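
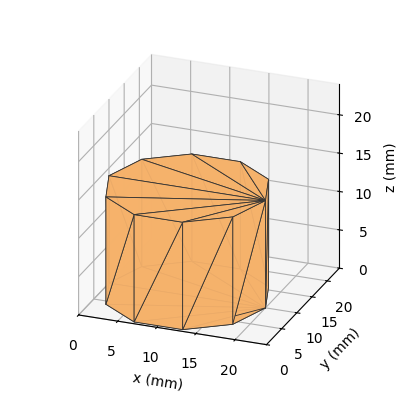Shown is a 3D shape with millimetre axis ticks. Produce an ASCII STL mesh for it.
Reading the render: the shape is a regular 10-sided prism (a cylinder approximated with 10 flat sides), circumscribed radius ≈ 10 mm, height ≈ 14 mm (dimensions read to the nearest mm from the axis ticks). For the STL, each face is triangulated and given an outward normal.

solid part
  facet normal 0.0000 0.0000 -1.0000
    outer loop
      vertex 13.1 19.5 0.0
      vertex 18.1 15.9 0.0
      vertex 20.0 10.0 0.0
    endloop
  endfacet
  facet normal 0.0000 0.0000 -1.0000
    outer loop
      vertex 6.9 19.5 0.0
      vertex 13.1 19.5 0.0
      vertex 20.0 10.0 0.0
    endloop
  endfacet
  facet normal 0.0000 0.0000 -1.0000
    outer loop
      vertex 1.9 15.9 0.0
      vertex 6.9 19.5 0.0
      vertex 20.0 10.0 0.0
    endloop
  endfacet
  facet normal 0.0000 0.0000 -1.0000
    outer loop
      vertex 0.0 10.0 0.0
      vertex 1.9 15.9 0.0
      vertex 20.0 10.0 0.0
    endloop
  endfacet
  facet normal 0.0000 0.0000 -1.0000
    outer loop
      vertex 1.9 4.1 0.0
      vertex 0.0 10.0 0.0
      vertex 20.0 10.0 0.0
    endloop
  endfacet
  facet normal 0.0000 0.0000 -1.0000
    outer loop
      vertex 6.9 0.5 0.0
      vertex 1.9 4.1 0.0
      vertex 20.0 10.0 0.0
    endloop
  endfacet
  facet normal 0.0000 0.0000 -1.0000
    outer loop
      vertex 13.1 0.5 0.0
      vertex 6.9 0.5 0.0
      vertex 20.0 10.0 0.0
    endloop
  endfacet
  facet normal 0.0000 0.0000 -1.0000
    outer loop
      vertex 18.1 4.1 0.0
      vertex 13.1 0.5 0.0
      vertex 20.0 10.0 0.0
    endloop
  endfacet
  facet normal 0.0000 0.0000 1.0000
    outer loop
      vertex 20.0 10.0 14.0
      vertex 18.1 15.9 14.0
      vertex 13.1 19.5 14.0
    endloop
  endfacet
  facet normal 0.0000 0.0000 1.0000
    outer loop
      vertex 20.0 10.0 14.0
      vertex 13.1 19.5 14.0
      vertex 6.9 19.5 14.0
    endloop
  endfacet
  facet normal 0.0000 0.0000 1.0000
    outer loop
      vertex 20.0 10.0 14.0
      vertex 6.9 19.5 14.0
      vertex 1.9 15.9 14.0
    endloop
  endfacet
  facet normal 0.0000 0.0000 1.0000
    outer loop
      vertex 20.0 10.0 14.0
      vertex 1.9 15.9 14.0
      vertex 0.0 10.0 14.0
    endloop
  endfacet
  facet normal 0.0000 0.0000 1.0000
    outer loop
      vertex 20.0 10.0 14.0
      vertex 0.0 10.0 14.0
      vertex 1.9 4.1 14.0
    endloop
  endfacet
  facet normal 0.0000 0.0000 1.0000
    outer loop
      vertex 20.0 10.0 14.0
      vertex 1.9 4.1 14.0
      vertex 6.9 0.5 14.0
    endloop
  endfacet
  facet normal 0.0000 0.0000 1.0000
    outer loop
      vertex 20.0 10.0 14.0
      vertex 6.9 0.5 14.0
      vertex 13.1 0.5 14.0
    endloop
  endfacet
  facet normal 0.0000 0.0000 1.0000
    outer loop
      vertex 20.0 10.0 14.0
      vertex 13.1 0.5 14.0
      vertex 18.1 4.1 14.0
    endloop
  endfacet
  facet normal 0.9519 0.3065 0.0000
    outer loop
      vertex 20.0 10.0 0.0
      vertex 18.1 15.9 0.0
      vertex 18.1 15.9 14.0
    endloop
  endfacet
  facet normal 0.9519 0.3065 0.0000
    outer loop
      vertex 20.0 10.0 0.0
      vertex 18.1 15.9 14.0
      vertex 20.0 10.0 14.0
    endloop
  endfacet
  facet normal 0.5843 0.8115 0.0000
    outer loop
      vertex 18.1 15.9 0.0
      vertex 13.1 19.5 0.0
      vertex 13.1 19.5 14.0
    endloop
  endfacet
  facet normal 0.5843 0.8115 0.0000
    outer loop
      vertex 18.1 15.9 0.0
      vertex 13.1 19.5 14.0
      vertex 18.1 15.9 14.0
    endloop
  endfacet
  facet normal 0.0000 1.0000 0.0000
    outer loop
      vertex 13.1 19.5 0.0
      vertex 6.9 19.5 0.0
      vertex 6.9 19.5 14.0
    endloop
  endfacet
  facet normal 0.0000 1.0000 0.0000
    outer loop
      vertex 13.1 19.5 0.0
      vertex 6.9 19.5 14.0
      vertex 13.1 19.5 14.0
    endloop
  endfacet
  facet normal -0.5843 0.8115 0.0000
    outer loop
      vertex 6.9 19.5 0.0
      vertex 1.9 15.9 0.0
      vertex 1.9 15.9 14.0
    endloop
  endfacet
  facet normal -0.5843 0.8115 0.0000
    outer loop
      vertex 6.9 19.5 0.0
      vertex 1.9 15.9 14.0
      vertex 6.9 19.5 14.0
    endloop
  endfacet
  facet normal -0.9519 0.3065 0.0000
    outer loop
      vertex 1.9 15.9 0.0
      vertex 0.0 10.0 0.0
      vertex 0.0 10.0 14.0
    endloop
  endfacet
  facet normal -0.9519 0.3065 0.0000
    outer loop
      vertex 1.9 15.9 0.0
      vertex 0.0 10.0 14.0
      vertex 1.9 15.9 14.0
    endloop
  endfacet
  facet normal -0.9519 -0.3065 0.0000
    outer loop
      vertex 0.0 10.0 0.0
      vertex 1.9 4.1 0.0
      vertex 1.9 4.1 14.0
    endloop
  endfacet
  facet normal -0.9519 -0.3065 0.0000
    outer loop
      vertex 0.0 10.0 0.0
      vertex 1.9 4.1 14.0
      vertex 0.0 10.0 14.0
    endloop
  endfacet
  facet normal -0.5843 -0.8115 0.0000
    outer loop
      vertex 1.9 4.1 0.0
      vertex 6.9 0.5 0.0
      vertex 6.9 0.5 14.0
    endloop
  endfacet
  facet normal -0.5843 -0.8115 0.0000
    outer loop
      vertex 1.9 4.1 0.0
      vertex 6.9 0.5 14.0
      vertex 1.9 4.1 14.0
    endloop
  endfacet
  facet normal 0.0000 -1.0000 0.0000
    outer loop
      vertex 6.9 0.5 0.0
      vertex 13.1 0.5 0.0
      vertex 13.1 0.5 14.0
    endloop
  endfacet
  facet normal 0.0000 -1.0000 0.0000
    outer loop
      vertex 6.9 0.5 0.0
      vertex 13.1 0.5 14.0
      vertex 6.9 0.5 14.0
    endloop
  endfacet
  facet normal 0.5843 -0.8115 0.0000
    outer loop
      vertex 13.1 0.5 0.0
      vertex 18.1 4.1 0.0
      vertex 18.1 4.1 14.0
    endloop
  endfacet
  facet normal 0.5843 -0.8115 0.0000
    outer loop
      vertex 13.1 0.5 0.0
      vertex 18.1 4.1 14.0
      vertex 13.1 0.5 14.0
    endloop
  endfacet
  facet normal 0.9519 -0.3065 0.0000
    outer loop
      vertex 18.1 4.1 0.0
      vertex 20.0 10.0 0.0
      vertex 20.0 10.0 14.0
    endloop
  endfacet
  facet normal 0.9519 -0.3065 0.0000
    outer loop
      vertex 18.1 4.1 0.0
      vertex 20.0 10.0 14.0
      vertex 18.1 4.1 14.0
    endloop
  endfacet
endsolid part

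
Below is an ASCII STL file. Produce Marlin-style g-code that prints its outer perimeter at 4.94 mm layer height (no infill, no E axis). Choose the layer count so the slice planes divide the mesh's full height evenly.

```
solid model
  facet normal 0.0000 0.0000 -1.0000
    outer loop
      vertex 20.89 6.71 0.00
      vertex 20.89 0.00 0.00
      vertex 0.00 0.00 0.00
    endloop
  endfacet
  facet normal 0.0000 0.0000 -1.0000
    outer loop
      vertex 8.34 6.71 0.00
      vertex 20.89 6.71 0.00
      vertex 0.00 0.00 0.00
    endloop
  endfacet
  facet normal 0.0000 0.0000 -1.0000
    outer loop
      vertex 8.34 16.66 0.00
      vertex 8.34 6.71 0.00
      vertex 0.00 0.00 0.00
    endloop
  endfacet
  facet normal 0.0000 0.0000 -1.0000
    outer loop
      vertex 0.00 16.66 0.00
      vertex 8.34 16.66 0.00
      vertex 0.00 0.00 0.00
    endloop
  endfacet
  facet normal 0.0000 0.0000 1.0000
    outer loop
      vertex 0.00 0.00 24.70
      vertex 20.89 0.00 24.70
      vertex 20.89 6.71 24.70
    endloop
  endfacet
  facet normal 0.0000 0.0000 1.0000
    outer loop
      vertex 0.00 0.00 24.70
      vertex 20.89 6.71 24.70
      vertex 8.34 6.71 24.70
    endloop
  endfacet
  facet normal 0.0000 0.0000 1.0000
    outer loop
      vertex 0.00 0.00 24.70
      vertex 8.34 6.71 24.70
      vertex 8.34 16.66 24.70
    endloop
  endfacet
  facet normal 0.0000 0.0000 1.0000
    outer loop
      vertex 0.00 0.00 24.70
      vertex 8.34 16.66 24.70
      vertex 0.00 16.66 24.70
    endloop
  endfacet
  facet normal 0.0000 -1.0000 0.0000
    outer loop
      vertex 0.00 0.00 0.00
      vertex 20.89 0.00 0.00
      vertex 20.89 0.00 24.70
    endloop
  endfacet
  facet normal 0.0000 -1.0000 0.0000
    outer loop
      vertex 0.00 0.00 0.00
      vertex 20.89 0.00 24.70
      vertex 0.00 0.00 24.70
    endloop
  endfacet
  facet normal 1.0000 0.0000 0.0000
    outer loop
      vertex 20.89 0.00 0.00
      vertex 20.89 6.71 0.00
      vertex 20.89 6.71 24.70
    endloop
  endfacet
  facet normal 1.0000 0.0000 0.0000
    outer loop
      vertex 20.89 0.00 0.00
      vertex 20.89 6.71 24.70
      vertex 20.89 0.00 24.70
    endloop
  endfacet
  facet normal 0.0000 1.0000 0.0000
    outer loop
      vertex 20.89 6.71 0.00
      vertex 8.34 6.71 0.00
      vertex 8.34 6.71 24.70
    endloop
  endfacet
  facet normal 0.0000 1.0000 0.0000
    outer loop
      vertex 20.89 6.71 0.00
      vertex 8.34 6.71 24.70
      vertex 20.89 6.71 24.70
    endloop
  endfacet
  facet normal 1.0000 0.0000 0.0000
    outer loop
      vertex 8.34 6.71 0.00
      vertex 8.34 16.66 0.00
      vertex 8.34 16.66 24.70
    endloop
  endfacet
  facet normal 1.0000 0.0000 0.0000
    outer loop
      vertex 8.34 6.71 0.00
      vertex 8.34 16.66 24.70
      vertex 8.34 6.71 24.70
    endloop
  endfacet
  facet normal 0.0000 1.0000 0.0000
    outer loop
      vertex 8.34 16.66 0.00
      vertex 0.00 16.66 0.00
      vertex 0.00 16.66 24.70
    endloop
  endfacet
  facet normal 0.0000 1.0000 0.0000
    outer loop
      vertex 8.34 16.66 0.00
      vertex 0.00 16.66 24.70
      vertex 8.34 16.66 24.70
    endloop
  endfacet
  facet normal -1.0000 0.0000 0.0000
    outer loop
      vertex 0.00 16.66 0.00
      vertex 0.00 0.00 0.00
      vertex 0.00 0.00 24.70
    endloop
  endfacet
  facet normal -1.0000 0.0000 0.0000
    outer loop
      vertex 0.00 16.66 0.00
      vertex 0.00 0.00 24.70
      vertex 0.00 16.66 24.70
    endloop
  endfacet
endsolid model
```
; perimeter-only toolpath
G21 ; units = mm
G90 ; absolute positioning
G28 ; home
; layer 1
G0 Z4.94
G0 X0.00 Y0.00
G1 X20.89 Y0.00
G1 X20.89 Y6.71
G1 X8.34 Y6.71
G1 X8.34 Y16.66
G1 X0.00 Y16.66
G1 X0.00 Y0.00
; layer 2
G0 Z9.88
G0 X0.00 Y0.00
G1 X20.89 Y0.00
G1 X20.89 Y6.71
G1 X8.34 Y6.71
G1 X8.34 Y16.66
G1 X0.00 Y16.66
G1 X0.00 Y0.00
; layer 3
G0 Z14.82
G0 X0.00 Y0.00
G1 X20.89 Y0.00
G1 X20.89 Y6.71
G1 X8.34 Y6.71
G1 X8.34 Y16.66
G1 X0.00 Y16.66
G1 X0.00 Y0.00
; layer 4
G0 Z19.76
G0 X0.00 Y0.00
G1 X20.89 Y0.00
G1 X20.89 Y6.71
G1 X8.34 Y6.71
G1 X8.34 Y16.66
G1 X0.00 Y16.66
G1 X0.00 Y0.00
; layer 5
G0 Z24.70
G0 X0.00 Y0.00
G1 X20.89 Y0.00
G1 X20.89 Y6.71
G1 X8.34 Y6.71
G1 X8.34 Y16.66
G1 X0.00 Y16.66
G1 X0.00 Y0.00
M2 ; end

The solid is an L-shaped prism: outer 20.9 × 16.7 mm, arm thicknesses ≈ 6.71 mm (horizontal) and 8.34 mm (vertical), extruded 24.7 mm in z. Slicing at Δz = 4.94 mm — 5 equal slices spanning the solid's height, so layer i sits at z = i·h/5 — gives 5 non-empty perimeters. Each is a 6-segment closed polygon; G0 lifts to the layer z and rapids to the start vertex, then G1 traces the edges.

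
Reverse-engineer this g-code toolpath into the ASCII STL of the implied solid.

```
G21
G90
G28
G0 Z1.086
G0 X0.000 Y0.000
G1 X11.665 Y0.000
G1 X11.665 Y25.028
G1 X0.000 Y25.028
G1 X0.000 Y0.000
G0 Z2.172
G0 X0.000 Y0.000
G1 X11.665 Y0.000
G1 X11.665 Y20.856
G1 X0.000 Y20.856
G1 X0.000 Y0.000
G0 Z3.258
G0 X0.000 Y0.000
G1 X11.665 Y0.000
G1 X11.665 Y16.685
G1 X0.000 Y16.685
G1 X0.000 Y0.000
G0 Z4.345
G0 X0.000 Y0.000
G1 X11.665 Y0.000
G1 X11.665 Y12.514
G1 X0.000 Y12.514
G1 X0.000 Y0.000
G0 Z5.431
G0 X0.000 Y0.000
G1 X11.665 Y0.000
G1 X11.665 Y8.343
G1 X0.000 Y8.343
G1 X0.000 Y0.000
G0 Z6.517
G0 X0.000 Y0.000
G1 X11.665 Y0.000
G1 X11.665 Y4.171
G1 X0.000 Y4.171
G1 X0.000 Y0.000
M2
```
solid part
  facet normal 0.0000 0.0000 -1.0000
    outer loop
      vertex 11.665 29.199 0.000
      vertex 11.665 0.000 0.000
      vertex 0.000 0.000 0.000
    endloop
  endfacet
  facet normal 0.0000 0.0000 -1.0000
    outer loop
      vertex 0.000 29.199 0.000
      vertex 11.665 29.199 0.000
      vertex 0.000 0.000 0.000
    endloop
  endfacet
  facet normal 0.0000 -1.0000 0.0000
    outer loop
      vertex 0.000 0.000 0.000
      vertex 11.665 0.000 0.000
      vertex 11.665 0.000 7.603
    endloop
  endfacet
  facet normal 0.0000 -1.0000 0.0000
    outer loop
      vertex 0.000 0.000 0.000
      vertex 11.665 0.000 7.603
      vertex 0.000 0.000 7.603
    endloop
  endfacet
  facet normal 0.0000 0.2520 0.9677
    outer loop
      vertex 0.000 0.000 7.603
      vertex 11.665 0.000 7.603
      vertex 11.665 29.199 0.000
    endloop
  endfacet
  facet normal 0.0000 0.2520 0.9677
    outer loop
      vertex 0.000 0.000 7.603
      vertex 11.665 29.199 0.000
      vertex 0.000 29.199 0.000
    endloop
  endfacet
  facet normal -1.0000 0.0000 0.0000
    outer loop
      vertex 0.000 0.000 7.603
      vertex 0.000 29.199 0.000
      vertex 0.000 0.000 0.000
    endloop
  endfacet
  facet normal 1.0000 0.0000 0.0000
    outer loop
      vertex 11.665 0.000 0.000
      vertex 11.665 29.199 0.000
      vertex 11.665 0.000 7.603
    endloop
  endfacet
endsolid part

The G0 Z moves step by Δz≈1.086 mm. The G1 loops shrink linearly with z, so the solid tapers from its base footprint up to z≈7.6. Closing with a flat bottom cap and the tapered top and triangulating gives 8 facets — a wedge (ramp): 11.7 × 29.2 mm base, rising to 7.6 mm along the y=0 edge and sloping linearly to z=0 at y=29.2.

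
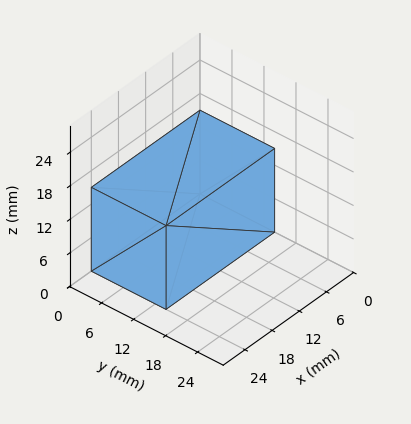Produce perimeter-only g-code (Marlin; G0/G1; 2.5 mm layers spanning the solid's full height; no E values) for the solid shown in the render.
Reading the render: the shape is a rectangular box, roughly 24 × 14 mm footprint and 15 mm tall (dimensions read to the nearest mm from the axis ticks). For the g-code, the solid's height is divided into equal slices at the stated Δz and each level perimeter traced with G1 moves after a G0 lift.

; perimeter-only toolpath
G21 ; units = mm
G90 ; absolute positioning
G28 ; home
; layer 1
G0 Z2.5
G0 X0.0 Y0.0
G1 X24.0 Y0.0
G1 X24.0 Y14.0
G1 X0.0 Y14.0
G1 X0.0 Y0.0
; layer 2
G0 Z5.0
G0 X0.0 Y0.0
G1 X24.0 Y0.0
G1 X24.0 Y14.0
G1 X0.0 Y14.0
G1 X0.0 Y0.0
; layer 3
G0 Z7.5
G0 X0.0 Y0.0
G1 X24.0 Y0.0
G1 X24.0 Y14.0
G1 X0.0 Y14.0
G1 X0.0 Y0.0
; layer 4
G0 Z10.0
G0 X0.0 Y0.0
G1 X24.0 Y0.0
G1 X24.0 Y14.0
G1 X0.0 Y14.0
G1 X0.0 Y0.0
; layer 5
G0 Z12.5
G0 X0.0 Y0.0
G1 X24.0 Y0.0
G1 X24.0 Y14.0
G1 X0.0 Y14.0
G1 X0.0 Y0.0
; layer 6
G0 Z15.0
G0 X0.0 Y0.0
G1 X24.0 Y0.0
G1 X24.0 Y14.0
G1 X0.0 Y14.0
G1 X0.0 Y0.0
M2 ; end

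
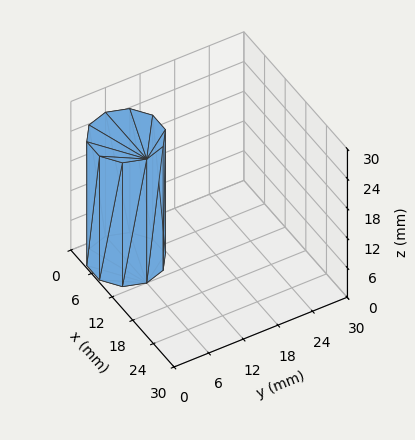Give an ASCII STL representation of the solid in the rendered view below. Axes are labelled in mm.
Reading the render: the shape is a regular 10-sided prism (a cylinder approximated with 10 flat sides), circumscribed radius ≈ 6 mm, height ≈ 25 mm (dimensions read to the nearest mm from the axis ticks). For the STL, each face is triangulated and given an outward normal.

solid part
  facet normal 0.0000 0.0000 -1.0000
    outer loop
      vertex 7.85 11.71 0.00
      vertex 10.85 9.53 0.00
      vertex 12.00 6.00 0.00
    endloop
  endfacet
  facet normal 0.0000 0.0000 -1.0000
    outer loop
      vertex 4.15 11.71 0.00
      vertex 7.85 11.71 0.00
      vertex 12.00 6.00 0.00
    endloop
  endfacet
  facet normal 0.0000 0.0000 -1.0000
    outer loop
      vertex 1.15 9.53 0.00
      vertex 4.15 11.71 0.00
      vertex 12.00 6.00 0.00
    endloop
  endfacet
  facet normal 0.0000 0.0000 -1.0000
    outer loop
      vertex 0.00 6.00 0.00
      vertex 1.15 9.53 0.00
      vertex 12.00 6.00 0.00
    endloop
  endfacet
  facet normal 0.0000 0.0000 -1.0000
    outer loop
      vertex 1.15 2.47 0.00
      vertex 0.00 6.00 0.00
      vertex 12.00 6.00 0.00
    endloop
  endfacet
  facet normal 0.0000 0.0000 -1.0000
    outer loop
      vertex 4.15 0.29 0.00
      vertex 1.15 2.47 0.00
      vertex 12.00 6.00 0.00
    endloop
  endfacet
  facet normal 0.0000 0.0000 -1.0000
    outer loop
      vertex 7.85 0.29 0.00
      vertex 4.15 0.29 0.00
      vertex 12.00 6.00 0.00
    endloop
  endfacet
  facet normal 0.0000 0.0000 -1.0000
    outer loop
      vertex 10.85 2.47 0.00
      vertex 7.85 0.29 0.00
      vertex 12.00 6.00 0.00
    endloop
  endfacet
  facet normal 0.0000 0.0000 1.0000
    outer loop
      vertex 12.00 6.00 25.00
      vertex 10.85 9.53 25.00
      vertex 7.85 11.71 25.00
    endloop
  endfacet
  facet normal 0.0000 0.0000 1.0000
    outer loop
      vertex 12.00 6.00 25.00
      vertex 7.85 11.71 25.00
      vertex 4.15 11.71 25.00
    endloop
  endfacet
  facet normal 0.0000 0.0000 1.0000
    outer loop
      vertex 12.00 6.00 25.00
      vertex 4.15 11.71 25.00
      vertex 1.15 9.53 25.00
    endloop
  endfacet
  facet normal 0.0000 0.0000 1.0000
    outer loop
      vertex 12.00 6.00 25.00
      vertex 1.15 9.53 25.00
      vertex 0.00 6.00 25.00
    endloop
  endfacet
  facet normal 0.0000 0.0000 1.0000
    outer loop
      vertex 12.00 6.00 25.00
      vertex 0.00 6.00 25.00
      vertex 1.15 2.47 25.00
    endloop
  endfacet
  facet normal 0.0000 0.0000 1.0000
    outer loop
      vertex 12.00 6.00 25.00
      vertex 1.15 2.47 25.00
      vertex 4.15 0.29 25.00
    endloop
  endfacet
  facet normal 0.0000 0.0000 1.0000
    outer loop
      vertex 12.00 6.00 25.00
      vertex 4.15 0.29 25.00
      vertex 7.85 0.29 25.00
    endloop
  endfacet
  facet normal 0.0000 0.0000 1.0000
    outer loop
      vertex 12.00 6.00 25.00
      vertex 7.85 0.29 25.00
      vertex 10.85 2.47 25.00
    endloop
  endfacet
  facet normal 0.9508 0.3098 0.0000
    outer loop
      vertex 12.00 6.00 0.00
      vertex 10.85 9.53 0.00
      vertex 10.85 9.53 25.00
    endloop
  endfacet
  facet normal 0.9508 0.3098 0.0000
    outer loop
      vertex 12.00 6.00 0.00
      vertex 10.85 9.53 25.00
      vertex 12.00 6.00 25.00
    endloop
  endfacet
  facet normal 0.5879 0.8090 0.0000
    outer loop
      vertex 10.85 9.53 0.00
      vertex 7.85 11.71 0.00
      vertex 7.85 11.71 25.00
    endloop
  endfacet
  facet normal 0.5879 0.8090 0.0000
    outer loop
      vertex 10.85 9.53 0.00
      vertex 7.85 11.71 25.00
      vertex 10.85 9.53 25.00
    endloop
  endfacet
  facet normal 0.0000 1.0000 0.0000
    outer loop
      vertex 7.85 11.71 0.00
      vertex 4.15 11.71 0.00
      vertex 4.15 11.71 25.00
    endloop
  endfacet
  facet normal 0.0000 1.0000 0.0000
    outer loop
      vertex 7.85 11.71 0.00
      vertex 4.15 11.71 25.00
      vertex 7.85 11.71 25.00
    endloop
  endfacet
  facet normal -0.5879 0.8090 0.0000
    outer loop
      vertex 4.15 11.71 0.00
      vertex 1.15 9.53 0.00
      vertex 1.15 9.53 25.00
    endloop
  endfacet
  facet normal -0.5879 0.8090 0.0000
    outer loop
      vertex 4.15 11.71 0.00
      vertex 1.15 9.53 25.00
      vertex 4.15 11.71 25.00
    endloop
  endfacet
  facet normal -0.9508 0.3098 0.0000
    outer loop
      vertex 1.15 9.53 0.00
      vertex 0.00 6.00 0.00
      vertex 0.00 6.00 25.00
    endloop
  endfacet
  facet normal -0.9508 0.3098 0.0000
    outer loop
      vertex 1.15 9.53 0.00
      vertex 0.00 6.00 25.00
      vertex 1.15 9.53 25.00
    endloop
  endfacet
  facet normal -0.9508 -0.3098 0.0000
    outer loop
      vertex 0.00 6.00 0.00
      vertex 1.15 2.47 0.00
      vertex 1.15 2.47 25.00
    endloop
  endfacet
  facet normal -0.9508 -0.3098 0.0000
    outer loop
      vertex 0.00 6.00 0.00
      vertex 1.15 2.47 25.00
      vertex 0.00 6.00 25.00
    endloop
  endfacet
  facet normal -0.5879 -0.8090 0.0000
    outer loop
      vertex 1.15 2.47 0.00
      vertex 4.15 0.29 0.00
      vertex 4.15 0.29 25.00
    endloop
  endfacet
  facet normal -0.5879 -0.8090 0.0000
    outer loop
      vertex 1.15 2.47 0.00
      vertex 4.15 0.29 25.00
      vertex 1.15 2.47 25.00
    endloop
  endfacet
  facet normal 0.0000 -1.0000 0.0000
    outer loop
      vertex 4.15 0.29 0.00
      vertex 7.85 0.29 0.00
      vertex 7.85 0.29 25.00
    endloop
  endfacet
  facet normal 0.0000 -1.0000 0.0000
    outer loop
      vertex 4.15 0.29 0.00
      vertex 7.85 0.29 25.00
      vertex 4.15 0.29 25.00
    endloop
  endfacet
  facet normal 0.5879 -0.8090 0.0000
    outer loop
      vertex 7.85 0.29 0.00
      vertex 10.85 2.47 0.00
      vertex 10.85 2.47 25.00
    endloop
  endfacet
  facet normal 0.5879 -0.8090 0.0000
    outer loop
      vertex 7.85 0.29 0.00
      vertex 10.85 2.47 25.00
      vertex 7.85 0.29 25.00
    endloop
  endfacet
  facet normal 0.9508 -0.3098 0.0000
    outer loop
      vertex 10.85 2.47 0.00
      vertex 12.00 6.00 0.00
      vertex 12.00 6.00 25.00
    endloop
  endfacet
  facet normal 0.9508 -0.3098 0.0000
    outer loop
      vertex 10.85 2.47 0.00
      vertex 12.00 6.00 25.00
      vertex 10.85 2.47 25.00
    endloop
  endfacet
endsolid part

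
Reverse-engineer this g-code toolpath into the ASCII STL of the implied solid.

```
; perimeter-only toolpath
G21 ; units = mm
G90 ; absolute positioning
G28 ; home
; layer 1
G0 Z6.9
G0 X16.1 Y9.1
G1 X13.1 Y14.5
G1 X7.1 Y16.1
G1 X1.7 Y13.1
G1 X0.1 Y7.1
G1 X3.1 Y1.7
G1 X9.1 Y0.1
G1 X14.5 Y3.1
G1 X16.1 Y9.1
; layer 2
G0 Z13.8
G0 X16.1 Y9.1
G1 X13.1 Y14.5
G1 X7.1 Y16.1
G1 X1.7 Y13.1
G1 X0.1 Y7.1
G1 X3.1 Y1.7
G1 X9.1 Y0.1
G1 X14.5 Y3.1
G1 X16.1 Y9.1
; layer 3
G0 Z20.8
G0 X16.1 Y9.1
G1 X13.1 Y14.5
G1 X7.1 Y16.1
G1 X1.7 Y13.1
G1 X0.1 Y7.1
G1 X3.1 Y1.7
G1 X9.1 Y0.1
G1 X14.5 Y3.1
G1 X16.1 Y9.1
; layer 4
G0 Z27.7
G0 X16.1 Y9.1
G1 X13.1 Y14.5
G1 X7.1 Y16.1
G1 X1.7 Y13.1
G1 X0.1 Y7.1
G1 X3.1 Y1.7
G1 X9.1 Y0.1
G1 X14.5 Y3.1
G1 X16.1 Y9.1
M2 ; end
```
solid part
  facet normal 0.0000 0.0000 -1.0000
    outer loop
      vertex 7.1 16.1 0.0
      vertex 13.1 14.5 0.0
      vertex 16.1 9.1 0.0
    endloop
  endfacet
  facet normal 0.0000 0.0000 -1.0000
    outer loop
      vertex 1.7 13.1 0.0
      vertex 7.1 16.1 0.0
      vertex 16.1 9.1 0.0
    endloop
  endfacet
  facet normal 0.0000 0.0000 -1.0000
    outer loop
      vertex 0.1 7.1 0.0
      vertex 1.7 13.1 0.0
      vertex 16.1 9.1 0.0
    endloop
  endfacet
  facet normal 0.0000 0.0000 -1.0000
    outer loop
      vertex 3.1 1.7 0.0
      vertex 0.1 7.1 0.0
      vertex 16.1 9.1 0.0
    endloop
  endfacet
  facet normal 0.0000 0.0000 -1.0000
    outer loop
      vertex 9.1 0.1 0.0
      vertex 3.1 1.7 0.0
      vertex 16.1 9.1 0.0
    endloop
  endfacet
  facet normal 0.0000 0.0000 -1.0000
    outer loop
      vertex 14.5 3.1 0.0
      vertex 9.1 0.1 0.0
      vertex 16.1 9.1 0.0
    endloop
  endfacet
  facet normal 0.0000 0.0000 1.0000
    outer loop
      vertex 16.1 9.1 27.7
      vertex 13.1 14.5 27.7
      vertex 7.1 16.1 27.7
    endloop
  endfacet
  facet normal 0.0000 0.0000 1.0000
    outer loop
      vertex 16.1 9.1 27.7
      vertex 7.1 16.1 27.7
      vertex 1.7 13.1 27.7
    endloop
  endfacet
  facet normal 0.0000 0.0000 1.0000
    outer loop
      vertex 16.1 9.1 27.7
      vertex 1.7 13.1 27.7
      vertex 0.1 7.1 27.7
    endloop
  endfacet
  facet normal 0.0000 0.0000 1.0000
    outer loop
      vertex 16.1 9.1 27.7
      vertex 0.1 7.1 27.7
      vertex 3.1 1.7 27.7
    endloop
  endfacet
  facet normal 0.0000 0.0000 1.0000
    outer loop
      vertex 16.1 9.1 27.7
      vertex 3.1 1.7 27.7
      vertex 9.1 0.1 27.7
    endloop
  endfacet
  facet normal 0.0000 0.0000 1.0000
    outer loop
      vertex 16.1 9.1 27.7
      vertex 9.1 0.1 27.7
      vertex 14.5 3.1 27.7
    endloop
  endfacet
  facet normal 0.8742 0.4856 0.0000
    outer loop
      vertex 16.1 9.1 0.0
      vertex 13.1 14.5 0.0
      vertex 13.1 14.5 27.7
    endloop
  endfacet
  facet normal 0.8742 0.4856 0.0000
    outer loop
      vertex 16.1 9.1 0.0
      vertex 13.1 14.5 27.7
      vertex 16.1 9.1 27.7
    endloop
  endfacet
  facet normal 0.2577 0.9662 0.0000
    outer loop
      vertex 13.1 14.5 0.0
      vertex 7.1 16.1 0.0
      vertex 7.1 16.1 27.7
    endloop
  endfacet
  facet normal 0.2577 0.9662 0.0000
    outer loop
      vertex 13.1 14.5 0.0
      vertex 7.1 16.1 27.7
      vertex 13.1 14.5 27.7
    endloop
  endfacet
  facet normal -0.4856 0.8742 0.0000
    outer loop
      vertex 7.1 16.1 0.0
      vertex 1.7 13.1 0.0
      vertex 1.7 13.1 27.7
    endloop
  endfacet
  facet normal -0.4856 0.8742 0.0000
    outer loop
      vertex 7.1 16.1 0.0
      vertex 1.7 13.1 27.7
      vertex 7.1 16.1 27.7
    endloop
  endfacet
  facet normal -0.9662 0.2577 0.0000
    outer loop
      vertex 1.7 13.1 0.0
      vertex 0.1 7.1 0.0
      vertex 0.1 7.1 27.7
    endloop
  endfacet
  facet normal -0.9662 0.2577 0.0000
    outer loop
      vertex 1.7 13.1 0.0
      vertex 0.1 7.1 27.7
      vertex 1.7 13.1 27.7
    endloop
  endfacet
  facet normal -0.8742 -0.4856 0.0000
    outer loop
      vertex 0.1 7.1 0.0
      vertex 3.1 1.7 0.0
      vertex 3.1 1.7 27.7
    endloop
  endfacet
  facet normal -0.8742 -0.4856 0.0000
    outer loop
      vertex 0.1 7.1 0.0
      vertex 3.1 1.7 27.7
      vertex 0.1 7.1 27.7
    endloop
  endfacet
  facet normal -0.2577 -0.9662 0.0000
    outer loop
      vertex 3.1 1.7 0.0
      vertex 9.1 0.1 0.0
      vertex 9.1 0.1 27.7
    endloop
  endfacet
  facet normal -0.2577 -0.9662 0.0000
    outer loop
      vertex 3.1 1.7 0.0
      vertex 9.1 0.1 27.7
      vertex 3.1 1.7 27.7
    endloop
  endfacet
  facet normal 0.4856 -0.8742 0.0000
    outer loop
      vertex 9.1 0.1 0.0
      vertex 14.5 3.1 0.0
      vertex 14.5 3.1 27.7
    endloop
  endfacet
  facet normal 0.4856 -0.8742 0.0000
    outer loop
      vertex 9.1 0.1 0.0
      vertex 14.5 3.1 27.7
      vertex 9.1 0.1 27.7
    endloop
  endfacet
  facet normal 0.9662 -0.2577 0.0000
    outer loop
      vertex 14.5 3.1 0.0
      vertex 16.1 9.1 0.0
      vertex 16.1 9.1 27.7
    endloop
  endfacet
  facet normal 0.9662 -0.2577 0.0000
    outer loop
      vertex 14.5 3.1 0.0
      vertex 16.1 9.1 27.7
      vertex 14.5 3.1 27.7
    endloop
  endfacet
endsolid part

The G0 Z moves step by Δz≈6.9 mm. Every layer's G1 loop is the same polygon, so the solid is a straight extrusion of it from z=0 to z≈27.7. Closing with flat bottom and top caps and triangulating gives 28 facets — a regular 8-sided prism (a cylinder approximated with 8 flat sides), circumscribed radius ≈ 8.1 mm, height ≈ 27.7 mm.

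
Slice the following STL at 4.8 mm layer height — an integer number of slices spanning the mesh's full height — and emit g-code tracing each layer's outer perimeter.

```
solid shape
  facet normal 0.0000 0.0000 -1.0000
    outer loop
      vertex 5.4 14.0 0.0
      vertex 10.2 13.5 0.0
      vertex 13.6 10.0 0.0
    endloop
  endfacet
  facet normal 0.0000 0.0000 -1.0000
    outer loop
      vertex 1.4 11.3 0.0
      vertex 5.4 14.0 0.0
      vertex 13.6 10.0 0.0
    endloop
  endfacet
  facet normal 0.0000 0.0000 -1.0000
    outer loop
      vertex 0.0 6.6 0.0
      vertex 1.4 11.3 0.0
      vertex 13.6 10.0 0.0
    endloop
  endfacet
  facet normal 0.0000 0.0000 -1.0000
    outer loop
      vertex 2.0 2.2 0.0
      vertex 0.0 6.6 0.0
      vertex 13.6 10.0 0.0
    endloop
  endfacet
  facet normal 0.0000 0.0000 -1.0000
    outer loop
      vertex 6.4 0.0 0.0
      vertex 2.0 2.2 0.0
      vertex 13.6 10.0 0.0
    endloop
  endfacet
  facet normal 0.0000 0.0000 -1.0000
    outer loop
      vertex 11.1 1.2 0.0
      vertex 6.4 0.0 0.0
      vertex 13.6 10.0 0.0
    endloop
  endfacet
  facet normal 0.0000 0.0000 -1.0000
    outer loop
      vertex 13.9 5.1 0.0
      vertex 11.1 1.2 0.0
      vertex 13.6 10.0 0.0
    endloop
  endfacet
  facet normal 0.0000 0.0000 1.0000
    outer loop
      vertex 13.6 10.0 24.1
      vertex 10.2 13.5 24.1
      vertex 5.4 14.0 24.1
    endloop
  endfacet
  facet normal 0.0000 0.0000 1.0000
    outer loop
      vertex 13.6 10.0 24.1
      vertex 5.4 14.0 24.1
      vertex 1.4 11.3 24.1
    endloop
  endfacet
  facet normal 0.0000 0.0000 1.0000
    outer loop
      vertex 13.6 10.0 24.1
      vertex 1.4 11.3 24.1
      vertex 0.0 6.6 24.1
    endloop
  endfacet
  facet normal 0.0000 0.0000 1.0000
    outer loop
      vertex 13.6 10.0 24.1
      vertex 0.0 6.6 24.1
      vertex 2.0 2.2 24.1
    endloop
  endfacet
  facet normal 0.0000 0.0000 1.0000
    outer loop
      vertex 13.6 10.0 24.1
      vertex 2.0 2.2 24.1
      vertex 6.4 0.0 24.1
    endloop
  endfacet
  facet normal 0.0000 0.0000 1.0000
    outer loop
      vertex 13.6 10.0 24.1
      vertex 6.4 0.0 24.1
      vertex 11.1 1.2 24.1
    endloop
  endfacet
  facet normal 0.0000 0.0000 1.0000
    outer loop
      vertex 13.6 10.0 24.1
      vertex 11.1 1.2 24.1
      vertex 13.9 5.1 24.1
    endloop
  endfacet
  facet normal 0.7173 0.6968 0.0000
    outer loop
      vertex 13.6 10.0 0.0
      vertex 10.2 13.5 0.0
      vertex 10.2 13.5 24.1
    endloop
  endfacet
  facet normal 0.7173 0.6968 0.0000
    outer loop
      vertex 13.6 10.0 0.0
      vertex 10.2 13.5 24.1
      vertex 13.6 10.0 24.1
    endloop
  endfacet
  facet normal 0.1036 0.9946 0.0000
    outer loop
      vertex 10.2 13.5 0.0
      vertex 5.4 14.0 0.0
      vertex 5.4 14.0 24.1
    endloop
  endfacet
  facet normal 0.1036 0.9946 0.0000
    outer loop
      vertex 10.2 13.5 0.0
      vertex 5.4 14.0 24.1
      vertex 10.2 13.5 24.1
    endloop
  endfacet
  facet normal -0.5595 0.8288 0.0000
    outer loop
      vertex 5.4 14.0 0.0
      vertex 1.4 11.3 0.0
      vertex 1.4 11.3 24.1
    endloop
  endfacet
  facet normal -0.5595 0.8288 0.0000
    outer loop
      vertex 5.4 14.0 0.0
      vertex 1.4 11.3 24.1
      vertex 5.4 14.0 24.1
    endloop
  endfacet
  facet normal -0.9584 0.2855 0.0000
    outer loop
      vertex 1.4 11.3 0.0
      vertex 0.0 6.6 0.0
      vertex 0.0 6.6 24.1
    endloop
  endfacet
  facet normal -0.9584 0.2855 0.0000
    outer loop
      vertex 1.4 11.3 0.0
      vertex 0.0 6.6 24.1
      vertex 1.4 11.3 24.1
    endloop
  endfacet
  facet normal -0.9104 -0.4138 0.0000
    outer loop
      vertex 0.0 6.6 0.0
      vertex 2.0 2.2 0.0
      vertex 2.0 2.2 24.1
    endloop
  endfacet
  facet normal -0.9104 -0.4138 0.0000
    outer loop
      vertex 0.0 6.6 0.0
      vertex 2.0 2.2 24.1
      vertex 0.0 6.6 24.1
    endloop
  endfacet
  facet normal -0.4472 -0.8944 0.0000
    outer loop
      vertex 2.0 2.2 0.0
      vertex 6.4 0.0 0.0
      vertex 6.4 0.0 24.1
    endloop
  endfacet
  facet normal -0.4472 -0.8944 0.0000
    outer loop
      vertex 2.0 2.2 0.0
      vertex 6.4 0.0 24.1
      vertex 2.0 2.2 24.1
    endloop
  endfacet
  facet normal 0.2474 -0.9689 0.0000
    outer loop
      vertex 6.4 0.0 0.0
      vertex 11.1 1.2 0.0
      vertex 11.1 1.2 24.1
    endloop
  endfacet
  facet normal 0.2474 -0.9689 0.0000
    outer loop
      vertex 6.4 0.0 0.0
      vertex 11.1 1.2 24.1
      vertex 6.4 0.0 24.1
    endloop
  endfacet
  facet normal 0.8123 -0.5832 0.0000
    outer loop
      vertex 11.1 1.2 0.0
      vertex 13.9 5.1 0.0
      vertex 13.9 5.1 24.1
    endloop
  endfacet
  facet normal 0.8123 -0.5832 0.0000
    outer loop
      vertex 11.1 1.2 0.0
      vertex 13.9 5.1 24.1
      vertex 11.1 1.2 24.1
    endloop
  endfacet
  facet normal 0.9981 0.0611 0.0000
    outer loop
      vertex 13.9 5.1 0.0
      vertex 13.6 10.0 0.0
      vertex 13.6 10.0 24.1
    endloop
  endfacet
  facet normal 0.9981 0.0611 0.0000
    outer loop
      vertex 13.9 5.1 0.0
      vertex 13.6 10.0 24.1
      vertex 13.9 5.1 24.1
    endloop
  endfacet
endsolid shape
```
; perimeter-only toolpath
G21 ; units = mm
G90 ; absolute positioning
G28 ; home
; layer 1
G0 Z4.8
G0 X13.6 Y10.0
G1 X10.2 Y13.5
G1 X5.4 Y14.0
G1 X1.4 Y11.3
G1 X0.0 Y6.6
G1 X2.0 Y2.2
G1 X6.4 Y0.0
G1 X11.1 Y1.2
G1 X13.9 Y5.1
G1 X13.6 Y10.0
; layer 2
G0 Z9.6
G0 X13.6 Y10.0
G1 X10.2 Y13.5
G1 X5.4 Y14.0
G1 X1.4 Y11.3
G1 X0.0 Y6.6
G1 X2.0 Y2.2
G1 X6.4 Y0.0
G1 X11.1 Y1.2
G1 X13.9 Y5.1
G1 X13.6 Y10.0
; layer 3
G0 Z14.5
G0 X13.6 Y10.0
G1 X10.2 Y13.5
G1 X5.4 Y14.0
G1 X1.4 Y11.3
G1 X0.0 Y6.6
G1 X2.0 Y2.2
G1 X6.4 Y0.0
G1 X11.1 Y1.2
G1 X13.9 Y5.1
G1 X13.6 Y10.0
; layer 4
G0 Z19.3
G0 X13.6 Y10.0
G1 X10.2 Y13.5
G1 X5.4 Y14.0
G1 X1.4 Y11.3
G1 X0.0 Y6.6
G1 X2.0 Y2.2
G1 X6.4 Y0.0
G1 X11.1 Y1.2
G1 X13.9 Y5.1
G1 X13.6 Y10.0
; layer 5
G0 Z24.1
G0 X13.6 Y10.0
G1 X10.2 Y13.5
G1 X5.4 Y14.0
G1 X1.4 Y11.3
G1 X0.0 Y6.6
G1 X2.0 Y2.2
G1 X6.4 Y0.0
G1 X11.1 Y1.2
G1 X13.9 Y5.1
G1 X13.6 Y10.0
M2 ; end

The solid is a regular 9-sided prism (a cylinder approximated with 9 flat sides), circumscribed radius ≈ 7.1 mm, height ≈ 24.1 mm. Slicing at Δz = 4.8 mm — 5 equal slices spanning the solid's height, so layer i sits at z = i·h/5 — gives 5 non-empty perimeters. Each is a 9-segment closed polygon; G0 lifts to the layer z and rapids to the start vertex, then G1 traces the edges.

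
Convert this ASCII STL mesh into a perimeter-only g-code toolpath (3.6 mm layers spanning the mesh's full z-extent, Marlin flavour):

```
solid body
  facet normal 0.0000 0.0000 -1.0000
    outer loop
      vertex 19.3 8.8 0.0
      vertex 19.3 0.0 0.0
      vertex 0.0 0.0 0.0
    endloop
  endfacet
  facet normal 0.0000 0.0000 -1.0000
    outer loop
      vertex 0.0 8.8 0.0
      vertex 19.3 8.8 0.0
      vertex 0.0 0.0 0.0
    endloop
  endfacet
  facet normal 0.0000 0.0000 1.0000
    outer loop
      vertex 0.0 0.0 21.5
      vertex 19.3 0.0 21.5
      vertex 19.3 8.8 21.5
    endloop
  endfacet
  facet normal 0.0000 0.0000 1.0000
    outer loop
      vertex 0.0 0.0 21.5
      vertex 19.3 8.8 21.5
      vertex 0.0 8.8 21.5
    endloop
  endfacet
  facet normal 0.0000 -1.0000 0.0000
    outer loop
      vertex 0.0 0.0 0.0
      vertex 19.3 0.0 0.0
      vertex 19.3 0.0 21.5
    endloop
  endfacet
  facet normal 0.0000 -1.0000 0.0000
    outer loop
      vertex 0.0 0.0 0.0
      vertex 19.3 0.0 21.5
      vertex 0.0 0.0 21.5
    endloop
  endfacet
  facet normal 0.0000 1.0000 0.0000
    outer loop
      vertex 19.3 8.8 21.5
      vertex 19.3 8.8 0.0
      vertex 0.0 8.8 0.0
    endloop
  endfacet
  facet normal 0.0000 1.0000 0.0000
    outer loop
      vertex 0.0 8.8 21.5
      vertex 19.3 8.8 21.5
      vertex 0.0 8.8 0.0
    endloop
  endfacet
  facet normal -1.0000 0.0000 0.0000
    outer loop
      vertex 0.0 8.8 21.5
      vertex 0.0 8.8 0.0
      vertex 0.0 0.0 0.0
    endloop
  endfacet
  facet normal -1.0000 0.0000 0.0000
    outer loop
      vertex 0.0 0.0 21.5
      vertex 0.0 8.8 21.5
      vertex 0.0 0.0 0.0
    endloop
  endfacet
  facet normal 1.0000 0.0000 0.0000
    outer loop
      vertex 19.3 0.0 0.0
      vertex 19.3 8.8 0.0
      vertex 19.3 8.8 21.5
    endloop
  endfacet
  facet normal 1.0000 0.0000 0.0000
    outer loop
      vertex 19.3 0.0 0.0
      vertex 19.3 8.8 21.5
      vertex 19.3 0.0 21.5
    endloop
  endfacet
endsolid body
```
; perimeter-only toolpath
G21 ; units = mm
G90 ; absolute positioning
G28 ; home
; layer 1
G0 Z3.6
G0 X0.0 Y0.0
G1 X19.3 Y0.0
G1 X19.3 Y8.8
G1 X0.0 Y8.8
G1 X0.0 Y0.0
; layer 2
G0 Z7.2
G0 X0.0 Y0.0
G1 X19.3 Y0.0
G1 X19.3 Y8.8
G1 X0.0 Y8.8
G1 X0.0 Y0.0
; layer 3
G0 Z10.8
G0 X0.0 Y0.0
G1 X19.3 Y0.0
G1 X19.3 Y8.8
G1 X0.0 Y8.8
G1 X0.0 Y0.0
; layer 4
G0 Z14.3
G0 X0.0 Y0.0
G1 X19.3 Y0.0
G1 X19.3 Y8.8
G1 X0.0 Y8.8
G1 X0.0 Y0.0
; layer 5
G0 Z17.9
G0 X0.0 Y0.0
G1 X19.3 Y0.0
G1 X19.3 Y8.8
G1 X0.0 Y8.8
G1 X0.0 Y0.0
; layer 6
G0 Z21.5
G0 X0.0 Y0.0
G1 X19.3 Y0.0
G1 X19.3 Y8.8
G1 X0.0 Y8.8
G1 X0.0 Y0.0
M2 ; end

The solid is a rectangular box, roughly 19.3 × 8.8 mm footprint and 21.5 mm tall. Slicing at Δz = 3.6 mm — 6 equal slices spanning the solid's height, so layer i sits at z = i·h/6 — gives 6 non-empty perimeters. Each is a 4-segment closed polygon; G0 lifts to the layer z and rapids to the start vertex, then G1 traces the edges.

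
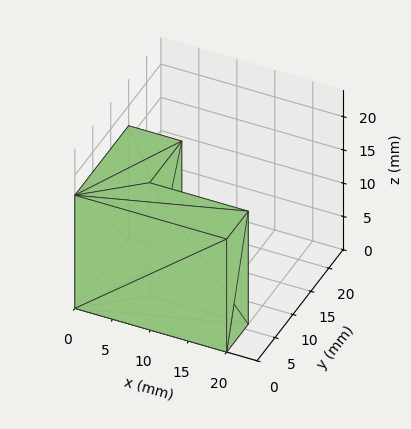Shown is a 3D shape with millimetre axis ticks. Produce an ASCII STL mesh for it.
Reading the render: the shape is an L-shaped prism: outer 20 × 15 mm, arm thicknesses ≈ 6 mm (horizontal) and 7 mm (vertical), extruded 17 mm in z (dimensions read to the nearest mm from the axis ticks). For the STL, each face is triangulated and given an outward normal.

solid part
  facet normal 0.0000 0.0000 -1.0000
    outer loop
      vertex 20.0 6.0 0.0
      vertex 20.0 0.0 0.0
      vertex 0.0 0.0 0.0
    endloop
  endfacet
  facet normal 0.0000 0.0000 -1.0000
    outer loop
      vertex 7.0 6.0 0.0
      vertex 20.0 6.0 0.0
      vertex 0.0 0.0 0.0
    endloop
  endfacet
  facet normal 0.0000 0.0000 -1.0000
    outer loop
      vertex 7.0 15.0 0.0
      vertex 7.0 6.0 0.0
      vertex 0.0 0.0 0.0
    endloop
  endfacet
  facet normal 0.0000 0.0000 -1.0000
    outer loop
      vertex 0.0 15.0 0.0
      vertex 7.0 15.0 0.0
      vertex 0.0 0.0 0.0
    endloop
  endfacet
  facet normal 0.0000 0.0000 1.0000
    outer loop
      vertex 0.0 0.0 17.0
      vertex 20.0 0.0 17.0
      vertex 20.0 6.0 17.0
    endloop
  endfacet
  facet normal 0.0000 0.0000 1.0000
    outer loop
      vertex 0.0 0.0 17.0
      vertex 20.0 6.0 17.0
      vertex 7.0 6.0 17.0
    endloop
  endfacet
  facet normal 0.0000 0.0000 1.0000
    outer loop
      vertex 0.0 0.0 17.0
      vertex 7.0 6.0 17.0
      vertex 7.0 15.0 17.0
    endloop
  endfacet
  facet normal 0.0000 0.0000 1.0000
    outer loop
      vertex 0.0 0.0 17.0
      vertex 7.0 15.0 17.0
      vertex 0.0 15.0 17.0
    endloop
  endfacet
  facet normal 0.0000 -1.0000 0.0000
    outer loop
      vertex 0.0 0.0 0.0
      vertex 20.0 0.0 0.0
      vertex 20.0 0.0 17.0
    endloop
  endfacet
  facet normal 0.0000 -1.0000 0.0000
    outer loop
      vertex 0.0 0.0 0.0
      vertex 20.0 0.0 17.0
      vertex 0.0 0.0 17.0
    endloop
  endfacet
  facet normal 1.0000 0.0000 0.0000
    outer loop
      vertex 20.0 0.0 0.0
      vertex 20.0 6.0 0.0
      vertex 20.0 6.0 17.0
    endloop
  endfacet
  facet normal 1.0000 0.0000 0.0000
    outer loop
      vertex 20.0 0.0 0.0
      vertex 20.0 6.0 17.0
      vertex 20.0 0.0 17.0
    endloop
  endfacet
  facet normal 0.0000 1.0000 0.0000
    outer loop
      vertex 20.0 6.0 0.0
      vertex 7.0 6.0 0.0
      vertex 7.0 6.0 17.0
    endloop
  endfacet
  facet normal 0.0000 1.0000 0.0000
    outer loop
      vertex 20.0 6.0 0.0
      vertex 7.0 6.0 17.0
      vertex 20.0 6.0 17.0
    endloop
  endfacet
  facet normal 1.0000 0.0000 0.0000
    outer loop
      vertex 7.0 6.0 0.0
      vertex 7.0 15.0 0.0
      vertex 7.0 15.0 17.0
    endloop
  endfacet
  facet normal 1.0000 0.0000 0.0000
    outer loop
      vertex 7.0 6.0 0.0
      vertex 7.0 15.0 17.0
      vertex 7.0 6.0 17.0
    endloop
  endfacet
  facet normal 0.0000 1.0000 0.0000
    outer loop
      vertex 7.0 15.0 0.0
      vertex 0.0 15.0 0.0
      vertex 0.0 15.0 17.0
    endloop
  endfacet
  facet normal 0.0000 1.0000 0.0000
    outer loop
      vertex 7.0 15.0 0.0
      vertex 0.0 15.0 17.0
      vertex 7.0 15.0 17.0
    endloop
  endfacet
  facet normal -1.0000 0.0000 0.0000
    outer loop
      vertex 0.0 15.0 0.0
      vertex 0.0 0.0 0.0
      vertex 0.0 0.0 17.0
    endloop
  endfacet
  facet normal -1.0000 0.0000 0.0000
    outer loop
      vertex 0.0 15.0 0.0
      vertex 0.0 0.0 17.0
      vertex 0.0 15.0 17.0
    endloop
  endfacet
endsolid part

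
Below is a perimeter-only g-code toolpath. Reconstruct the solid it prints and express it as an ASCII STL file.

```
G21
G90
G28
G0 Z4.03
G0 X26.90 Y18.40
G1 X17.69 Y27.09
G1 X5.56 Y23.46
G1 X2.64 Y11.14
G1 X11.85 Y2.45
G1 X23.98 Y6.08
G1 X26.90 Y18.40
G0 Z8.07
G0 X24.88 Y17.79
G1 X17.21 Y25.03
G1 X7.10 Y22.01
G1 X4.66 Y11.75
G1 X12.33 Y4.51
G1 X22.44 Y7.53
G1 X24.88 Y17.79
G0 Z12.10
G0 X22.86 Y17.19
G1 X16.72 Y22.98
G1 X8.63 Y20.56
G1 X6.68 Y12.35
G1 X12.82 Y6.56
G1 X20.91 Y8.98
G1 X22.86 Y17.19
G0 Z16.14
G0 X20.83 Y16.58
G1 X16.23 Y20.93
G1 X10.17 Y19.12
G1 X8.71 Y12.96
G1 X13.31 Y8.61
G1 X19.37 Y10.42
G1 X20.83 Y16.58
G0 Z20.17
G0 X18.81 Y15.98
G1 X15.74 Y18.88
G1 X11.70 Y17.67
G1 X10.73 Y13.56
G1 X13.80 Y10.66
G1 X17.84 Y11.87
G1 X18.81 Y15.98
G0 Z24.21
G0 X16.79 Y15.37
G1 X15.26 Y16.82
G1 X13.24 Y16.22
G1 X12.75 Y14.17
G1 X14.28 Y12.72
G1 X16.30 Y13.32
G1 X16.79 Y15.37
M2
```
solid part
  facet normal 0.0000 0.0000 -1.0000
    outer loop
      vertex 4.03 24.91 0.00
      vertex 18.18 29.14 0.00
      vertex 28.92 19.00 0.00
    endloop
  endfacet
  facet normal 0.0000 0.0000 -1.0000
    outer loop
      vertex 0.62 10.54 0.00
      vertex 4.03 24.91 0.00
      vertex 28.92 19.00 0.00
    endloop
  endfacet
  facet normal 0.0000 0.0000 -1.0000
    outer loop
      vertex 11.36 0.40 0.00
      vertex 0.62 10.54 0.00
      vertex 28.92 19.00 0.00
    endloop
  endfacet
  facet normal 0.0000 0.0000 -1.0000
    outer loop
      vertex 25.51 4.63 0.00
      vertex 11.36 0.40 0.00
      vertex 28.92 19.00 0.00
    endloop
  endfacet
  facet normal 0.6254 0.6624 0.4126
    outer loop
      vertex 28.92 19.00 0.00
      vertex 18.18 29.14 0.00
      vertex 14.77 14.77 28.24
    endloop
  endfacet
  facet normal -0.2609 0.8728 0.4126
    outer loop
      vertex 18.18 29.14 0.00
      vertex 4.03 24.91 0.00
      vertex 14.77 14.77 28.24
    endloop
  endfacet
  facet normal -0.8863 0.2103 0.4126
    outer loop
      vertex 4.03 24.91 0.00
      vertex 0.62 10.54 0.00
      vertex 14.77 14.77 28.24
    endloop
  endfacet
  facet normal -0.6254 -0.6624 0.4126
    outer loop
      vertex 0.62 10.54 0.00
      vertex 11.36 0.40 0.00
      vertex 14.77 14.77 28.24
    endloop
  endfacet
  facet normal 0.2609 -0.8728 0.4126
    outer loop
      vertex 11.36 0.40 0.00
      vertex 25.51 4.63 0.00
      vertex 14.77 14.77 28.24
    endloop
  endfacet
  facet normal 0.8863 -0.2103 0.4126
    outer loop
      vertex 25.51 4.63 0.00
      vertex 28.92 19.00 0.00
      vertex 14.77 14.77 28.24
    endloop
  endfacet
endsolid part

The G0 Z moves step by Δz≈4.03 mm. The G1 loops shrink linearly with z, so the solid tapers from its base footprint up to z≈28.2. Closing with a flat bottom cap and the tapered top and triangulating gives 10 facets — a regular 6-sided pyramid, base circumscribed radius ≈ 14.8 mm, apex at z ≈ 28.2 mm.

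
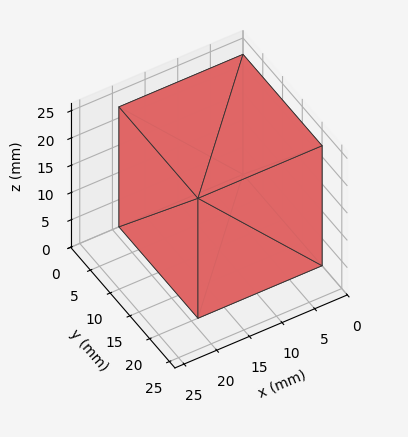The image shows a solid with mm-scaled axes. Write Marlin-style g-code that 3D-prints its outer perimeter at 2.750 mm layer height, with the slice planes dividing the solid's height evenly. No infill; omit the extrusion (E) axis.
Reading the render: the shape is a rectangular box, roughly 19 × 20 mm footprint and 22 mm tall (dimensions read to the nearest mm from the axis ticks). For the g-code, the solid's height is divided into equal slices at the stated Δz and each level perimeter traced with G1 moves after a G0 lift.

; perimeter-only toolpath
G21 ; units = mm
G90 ; absolute positioning
G28 ; home
; layer 1
G0 Z2.750
G0 X0.000 Y0.000
G1 X19.000 Y0.000
G1 X19.000 Y20.000
G1 X0.000 Y20.000
G1 X0.000 Y0.000
; layer 2
G0 Z5.500
G0 X0.000 Y0.000
G1 X19.000 Y0.000
G1 X19.000 Y20.000
G1 X0.000 Y20.000
G1 X0.000 Y0.000
; layer 3
G0 Z8.250
G0 X0.000 Y0.000
G1 X19.000 Y0.000
G1 X19.000 Y20.000
G1 X0.000 Y20.000
G1 X0.000 Y0.000
; layer 4
G0 Z11.000
G0 X0.000 Y0.000
G1 X19.000 Y0.000
G1 X19.000 Y20.000
G1 X0.000 Y20.000
G1 X0.000 Y0.000
; layer 5
G0 Z13.750
G0 X0.000 Y0.000
G1 X19.000 Y0.000
G1 X19.000 Y20.000
G1 X0.000 Y20.000
G1 X0.000 Y0.000
; layer 6
G0 Z16.500
G0 X0.000 Y0.000
G1 X19.000 Y0.000
G1 X19.000 Y20.000
G1 X0.000 Y20.000
G1 X0.000 Y0.000
; layer 7
G0 Z19.250
G0 X0.000 Y0.000
G1 X19.000 Y0.000
G1 X19.000 Y20.000
G1 X0.000 Y20.000
G1 X0.000 Y0.000
; layer 8
G0 Z22.000
G0 X0.000 Y0.000
G1 X19.000 Y0.000
G1 X19.000 Y20.000
G1 X0.000 Y20.000
G1 X0.000 Y0.000
M2 ; end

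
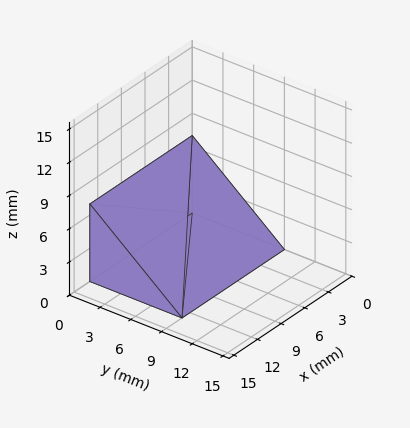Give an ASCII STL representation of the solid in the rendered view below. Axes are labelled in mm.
Reading the render: the shape is a wedge (ramp): 13 × 9 mm base, rising to 7 mm along the y=0 edge and sloping linearly to z=0 at y=9 (dimensions read to the nearest mm from the axis ticks). For the STL, each face is triangulated and given an outward normal.

solid part
  facet normal 0.0000 0.0000 -1.0000
    outer loop
      vertex 13.000 9.000 0.000
      vertex 13.000 0.000 0.000
      vertex 0.000 0.000 0.000
    endloop
  endfacet
  facet normal 0.0000 0.0000 -1.0000
    outer loop
      vertex 0.000 9.000 0.000
      vertex 13.000 9.000 0.000
      vertex 0.000 0.000 0.000
    endloop
  endfacet
  facet normal 0.0000 -1.0000 0.0000
    outer loop
      vertex 0.000 0.000 0.000
      vertex 13.000 0.000 0.000
      vertex 13.000 0.000 7.000
    endloop
  endfacet
  facet normal 0.0000 -1.0000 0.0000
    outer loop
      vertex 0.000 0.000 0.000
      vertex 13.000 0.000 7.000
      vertex 0.000 0.000 7.000
    endloop
  endfacet
  facet normal 0.0000 0.6139 0.7894
    outer loop
      vertex 0.000 0.000 7.000
      vertex 13.000 0.000 7.000
      vertex 13.000 9.000 0.000
    endloop
  endfacet
  facet normal 0.0000 0.6139 0.7894
    outer loop
      vertex 0.000 0.000 7.000
      vertex 13.000 9.000 0.000
      vertex 0.000 9.000 0.000
    endloop
  endfacet
  facet normal -1.0000 0.0000 0.0000
    outer loop
      vertex 0.000 0.000 7.000
      vertex 0.000 9.000 0.000
      vertex 0.000 0.000 0.000
    endloop
  endfacet
  facet normal 1.0000 0.0000 0.0000
    outer loop
      vertex 13.000 0.000 0.000
      vertex 13.000 9.000 0.000
      vertex 13.000 0.000 7.000
    endloop
  endfacet
endsolid part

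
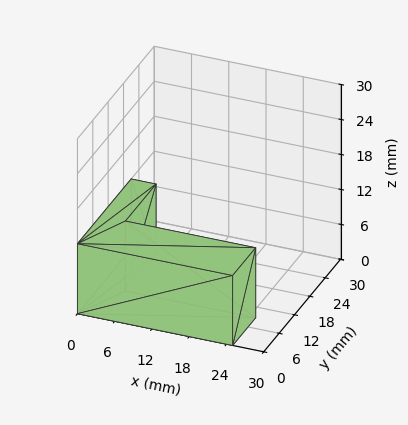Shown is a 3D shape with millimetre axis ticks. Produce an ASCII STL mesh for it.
Reading the render: the shape is an L-shaped prism: outer 25 × 21 mm, arm thicknesses ≈ 9 mm (horizontal) and 4 mm (vertical), extruded 12 mm in z (dimensions read to the nearest mm from the axis ticks). For the STL, each face is triangulated and given an outward normal.

solid part
  facet normal 0.0000 0.0000 -1.0000
    outer loop
      vertex 25.0 9.0 0.0
      vertex 25.0 0.0 0.0
      vertex 0.0 0.0 0.0
    endloop
  endfacet
  facet normal 0.0000 0.0000 -1.0000
    outer loop
      vertex 4.0 9.0 0.0
      vertex 25.0 9.0 0.0
      vertex 0.0 0.0 0.0
    endloop
  endfacet
  facet normal 0.0000 0.0000 -1.0000
    outer loop
      vertex 4.0 21.0 0.0
      vertex 4.0 9.0 0.0
      vertex 0.0 0.0 0.0
    endloop
  endfacet
  facet normal 0.0000 0.0000 -1.0000
    outer loop
      vertex 0.0 21.0 0.0
      vertex 4.0 21.0 0.0
      vertex 0.0 0.0 0.0
    endloop
  endfacet
  facet normal 0.0000 0.0000 1.0000
    outer loop
      vertex 0.0 0.0 12.0
      vertex 25.0 0.0 12.0
      vertex 25.0 9.0 12.0
    endloop
  endfacet
  facet normal 0.0000 0.0000 1.0000
    outer loop
      vertex 0.0 0.0 12.0
      vertex 25.0 9.0 12.0
      vertex 4.0 9.0 12.0
    endloop
  endfacet
  facet normal 0.0000 0.0000 1.0000
    outer loop
      vertex 0.0 0.0 12.0
      vertex 4.0 9.0 12.0
      vertex 4.0 21.0 12.0
    endloop
  endfacet
  facet normal 0.0000 0.0000 1.0000
    outer loop
      vertex 0.0 0.0 12.0
      vertex 4.0 21.0 12.0
      vertex 0.0 21.0 12.0
    endloop
  endfacet
  facet normal 0.0000 -1.0000 0.0000
    outer loop
      vertex 0.0 0.0 0.0
      vertex 25.0 0.0 0.0
      vertex 25.0 0.0 12.0
    endloop
  endfacet
  facet normal 0.0000 -1.0000 0.0000
    outer loop
      vertex 0.0 0.0 0.0
      vertex 25.0 0.0 12.0
      vertex 0.0 0.0 12.0
    endloop
  endfacet
  facet normal 1.0000 0.0000 0.0000
    outer loop
      vertex 25.0 0.0 0.0
      vertex 25.0 9.0 0.0
      vertex 25.0 9.0 12.0
    endloop
  endfacet
  facet normal 1.0000 0.0000 0.0000
    outer loop
      vertex 25.0 0.0 0.0
      vertex 25.0 9.0 12.0
      vertex 25.0 0.0 12.0
    endloop
  endfacet
  facet normal 0.0000 1.0000 0.0000
    outer loop
      vertex 25.0 9.0 0.0
      vertex 4.0 9.0 0.0
      vertex 4.0 9.0 12.0
    endloop
  endfacet
  facet normal 0.0000 1.0000 0.0000
    outer loop
      vertex 25.0 9.0 0.0
      vertex 4.0 9.0 12.0
      vertex 25.0 9.0 12.0
    endloop
  endfacet
  facet normal 1.0000 0.0000 0.0000
    outer loop
      vertex 4.0 9.0 0.0
      vertex 4.0 21.0 0.0
      vertex 4.0 21.0 12.0
    endloop
  endfacet
  facet normal 1.0000 0.0000 0.0000
    outer loop
      vertex 4.0 9.0 0.0
      vertex 4.0 21.0 12.0
      vertex 4.0 9.0 12.0
    endloop
  endfacet
  facet normal 0.0000 1.0000 0.0000
    outer loop
      vertex 4.0 21.0 0.0
      vertex 0.0 21.0 0.0
      vertex 0.0 21.0 12.0
    endloop
  endfacet
  facet normal 0.0000 1.0000 0.0000
    outer loop
      vertex 4.0 21.0 0.0
      vertex 0.0 21.0 12.0
      vertex 4.0 21.0 12.0
    endloop
  endfacet
  facet normal -1.0000 0.0000 0.0000
    outer loop
      vertex 0.0 21.0 0.0
      vertex 0.0 0.0 0.0
      vertex 0.0 0.0 12.0
    endloop
  endfacet
  facet normal -1.0000 0.0000 0.0000
    outer loop
      vertex 0.0 21.0 0.0
      vertex 0.0 0.0 12.0
      vertex 0.0 21.0 12.0
    endloop
  endfacet
endsolid part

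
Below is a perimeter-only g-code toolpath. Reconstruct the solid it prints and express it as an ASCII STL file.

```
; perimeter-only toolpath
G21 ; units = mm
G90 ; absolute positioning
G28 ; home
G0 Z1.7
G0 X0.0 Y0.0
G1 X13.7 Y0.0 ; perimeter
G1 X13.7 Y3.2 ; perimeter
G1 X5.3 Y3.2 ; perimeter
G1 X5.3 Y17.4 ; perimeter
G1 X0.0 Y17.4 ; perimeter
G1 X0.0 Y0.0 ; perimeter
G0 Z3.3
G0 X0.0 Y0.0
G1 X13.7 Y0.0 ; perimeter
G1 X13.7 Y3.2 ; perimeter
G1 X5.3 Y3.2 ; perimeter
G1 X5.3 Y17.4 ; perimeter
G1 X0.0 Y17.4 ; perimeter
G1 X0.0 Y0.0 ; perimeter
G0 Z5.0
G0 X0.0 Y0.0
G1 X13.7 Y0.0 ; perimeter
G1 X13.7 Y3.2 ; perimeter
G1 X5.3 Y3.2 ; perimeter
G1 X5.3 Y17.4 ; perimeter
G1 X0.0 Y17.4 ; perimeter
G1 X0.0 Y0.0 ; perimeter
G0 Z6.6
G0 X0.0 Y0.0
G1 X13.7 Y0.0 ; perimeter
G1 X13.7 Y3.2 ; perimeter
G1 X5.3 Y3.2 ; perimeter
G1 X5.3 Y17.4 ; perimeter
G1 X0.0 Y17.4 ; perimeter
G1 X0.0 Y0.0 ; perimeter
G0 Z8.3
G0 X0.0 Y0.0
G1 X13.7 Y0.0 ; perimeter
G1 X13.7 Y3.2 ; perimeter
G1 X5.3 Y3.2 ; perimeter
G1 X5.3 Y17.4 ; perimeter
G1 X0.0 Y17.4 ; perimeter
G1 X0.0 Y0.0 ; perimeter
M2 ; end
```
solid part
  facet normal 0.0000 0.0000 -1.0000
    outer loop
      vertex 13.7 3.2 0.0
      vertex 13.7 0.0 0.0
      vertex 0.0 0.0 0.0
    endloop
  endfacet
  facet normal 0.0000 0.0000 -1.0000
    outer loop
      vertex 5.3 3.2 0.0
      vertex 13.7 3.2 0.0
      vertex 0.0 0.0 0.0
    endloop
  endfacet
  facet normal 0.0000 0.0000 -1.0000
    outer loop
      vertex 5.3 17.4 0.0
      vertex 5.3 3.2 0.0
      vertex 0.0 0.0 0.0
    endloop
  endfacet
  facet normal 0.0000 0.0000 -1.0000
    outer loop
      vertex 0.0 17.4 0.0
      vertex 5.3 17.4 0.0
      vertex 0.0 0.0 0.0
    endloop
  endfacet
  facet normal 0.0000 0.0000 1.0000
    outer loop
      vertex 0.0 0.0 8.3
      vertex 13.7 0.0 8.3
      vertex 13.7 3.2 8.3
    endloop
  endfacet
  facet normal 0.0000 0.0000 1.0000
    outer loop
      vertex 0.0 0.0 8.3
      vertex 13.7 3.2 8.3
      vertex 5.3 3.2 8.3
    endloop
  endfacet
  facet normal 0.0000 0.0000 1.0000
    outer loop
      vertex 0.0 0.0 8.3
      vertex 5.3 3.2 8.3
      vertex 5.3 17.4 8.3
    endloop
  endfacet
  facet normal 0.0000 0.0000 1.0000
    outer loop
      vertex 0.0 0.0 8.3
      vertex 5.3 17.4 8.3
      vertex 0.0 17.4 8.3
    endloop
  endfacet
  facet normal 0.0000 -1.0000 0.0000
    outer loop
      vertex 0.0 0.0 0.0
      vertex 13.7 0.0 0.0
      vertex 13.7 0.0 8.3
    endloop
  endfacet
  facet normal 0.0000 -1.0000 0.0000
    outer loop
      vertex 0.0 0.0 0.0
      vertex 13.7 0.0 8.3
      vertex 0.0 0.0 8.3
    endloop
  endfacet
  facet normal 1.0000 0.0000 0.0000
    outer loop
      vertex 13.7 0.0 0.0
      vertex 13.7 3.2 0.0
      vertex 13.7 3.2 8.3
    endloop
  endfacet
  facet normal 1.0000 0.0000 0.0000
    outer loop
      vertex 13.7 0.0 0.0
      vertex 13.7 3.2 8.3
      vertex 13.7 0.0 8.3
    endloop
  endfacet
  facet normal 0.0000 1.0000 0.0000
    outer loop
      vertex 13.7 3.2 0.0
      vertex 5.3 3.2 0.0
      vertex 5.3 3.2 8.3
    endloop
  endfacet
  facet normal 0.0000 1.0000 0.0000
    outer loop
      vertex 13.7 3.2 0.0
      vertex 5.3 3.2 8.3
      vertex 13.7 3.2 8.3
    endloop
  endfacet
  facet normal 1.0000 0.0000 0.0000
    outer loop
      vertex 5.3 3.2 0.0
      vertex 5.3 17.4 0.0
      vertex 5.3 17.4 8.3
    endloop
  endfacet
  facet normal 1.0000 0.0000 0.0000
    outer loop
      vertex 5.3 3.2 0.0
      vertex 5.3 17.4 8.3
      vertex 5.3 3.2 8.3
    endloop
  endfacet
  facet normal 0.0000 1.0000 0.0000
    outer loop
      vertex 5.3 17.4 0.0
      vertex 0.0 17.4 0.0
      vertex 0.0 17.4 8.3
    endloop
  endfacet
  facet normal 0.0000 1.0000 0.0000
    outer loop
      vertex 5.3 17.4 0.0
      vertex 0.0 17.4 8.3
      vertex 5.3 17.4 8.3
    endloop
  endfacet
  facet normal -1.0000 0.0000 0.0000
    outer loop
      vertex 0.0 17.4 0.0
      vertex 0.0 0.0 0.0
      vertex 0.0 0.0 8.3
    endloop
  endfacet
  facet normal -1.0000 0.0000 0.0000
    outer loop
      vertex 0.0 17.4 0.0
      vertex 0.0 0.0 8.3
      vertex 0.0 17.4 8.3
    endloop
  endfacet
endsolid part

The G0 Z moves step by Δz≈1.7 mm. Every layer's G1 loop is the same polygon, so the solid is a straight extrusion of it from z=0 to z≈8.3. Closing with flat bottom and top caps and triangulating gives 20 facets — an L-shaped prism: outer 13.7 × 17.4 mm, arm thicknesses ≈ 3.2 mm (horizontal) and 5.3 mm (vertical), extruded 8.3 mm in z.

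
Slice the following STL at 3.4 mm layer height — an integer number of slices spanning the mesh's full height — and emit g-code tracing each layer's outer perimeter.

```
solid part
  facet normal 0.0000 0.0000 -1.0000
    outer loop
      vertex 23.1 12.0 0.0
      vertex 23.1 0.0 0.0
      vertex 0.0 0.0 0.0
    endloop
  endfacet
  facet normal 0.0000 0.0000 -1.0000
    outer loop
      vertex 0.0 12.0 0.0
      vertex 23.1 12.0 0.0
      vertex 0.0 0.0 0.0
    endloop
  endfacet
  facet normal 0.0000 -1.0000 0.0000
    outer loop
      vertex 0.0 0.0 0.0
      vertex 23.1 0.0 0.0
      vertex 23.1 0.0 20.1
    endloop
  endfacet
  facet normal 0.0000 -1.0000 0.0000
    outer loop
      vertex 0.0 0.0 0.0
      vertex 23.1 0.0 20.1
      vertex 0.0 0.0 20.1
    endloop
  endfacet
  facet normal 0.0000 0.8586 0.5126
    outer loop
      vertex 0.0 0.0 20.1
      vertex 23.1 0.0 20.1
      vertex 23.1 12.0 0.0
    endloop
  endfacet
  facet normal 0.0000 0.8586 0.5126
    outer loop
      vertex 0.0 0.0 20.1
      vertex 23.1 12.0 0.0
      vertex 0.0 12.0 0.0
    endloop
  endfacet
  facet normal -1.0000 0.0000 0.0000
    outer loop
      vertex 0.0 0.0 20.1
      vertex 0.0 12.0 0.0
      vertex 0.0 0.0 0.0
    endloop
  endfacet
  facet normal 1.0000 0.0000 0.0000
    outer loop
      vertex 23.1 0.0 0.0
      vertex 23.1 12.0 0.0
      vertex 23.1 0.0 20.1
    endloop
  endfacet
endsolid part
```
; perimeter-only toolpath
G21 ; units = mm
G90 ; absolute positioning
G28 ; home
; layer 1
G0 Z3.4
G0 X0.0 Y0.0
G1 X23.1 Y0.0
G1 X23.1 Y10.0
G1 X0.0 Y10.0
G1 X0.0 Y0.0
; layer 2
G0 Z6.7
G0 X0.0 Y0.0
G1 X23.1 Y0.0
G1 X23.1 Y8.0
G1 X0.0 Y8.0
G1 X0.0 Y0.0
; layer 3
G0 Z10.1
G0 X0.0 Y0.0
G1 X23.1 Y0.0
G1 X23.1 Y6.0
G1 X0.0 Y6.0
G1 X0.0 Y0.0
; layer 4
G0 Z13.4
G0 X0.0 Y0.0
G1 X23.1 Y0.0
G1 X23.1 Y4.0
G1 X0.0 Y4.0
G1 X0.0 Y0.0
; layer 5
G0 Z16.8
G0 X0.0 Y0.0
G1 X23.1 Y0.0
G1 X23.1 Y2.0
G1 X0.0 Y2.0
G1 X0.0 Y0.0
M2 ; end

The solid is a wedge (ramp): 23.1 × 12 mm base, rising to 20.1 mm along the y=0 edge and sloping linearly to z=0 at y=12. Slicing at Δz = 3.4 mm — 6 equal slices spanning the solid's height, so layer i sits at z = i·h/6 — gives 5 non-empty perimeters. Each is a 4-segment closed polygon; G0 lifts to the layer z and rapids to the start vertex, then G1 traces the edges. The cross-section shrinks linearly with z (the slice at the apex is degenerate and omitted).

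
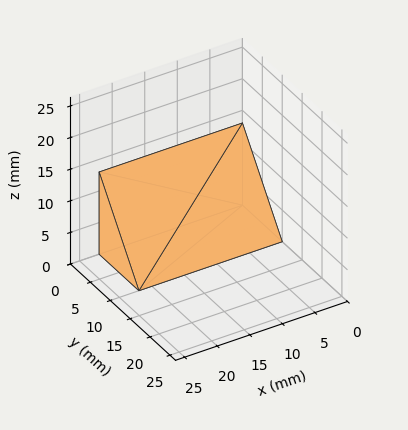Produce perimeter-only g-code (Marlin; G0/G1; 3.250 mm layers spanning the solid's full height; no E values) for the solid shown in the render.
Reading the render: the shape is a wedge (ramp): 22 × 10 mm base, rising to 13 mm along the y=0 edge and sloping linearly to z=0 at y=10 (dimensions read to the nearest mm from the axis ticks). For the g-code, the solid's height is divided into equal slices at the stated Δz and each level perimeter traced with G1 moves after a G0 lift.

; perimeter-only toolpath
G21 ; units = mm
G90 ; absolute positioning
G28 ; home
; layer 1
G0 Z3.250
G0 X0.000 Y0.000
G1 X22.000 Y0.000
G1 X22.000 Y7.500
G1 X0.000 Y7.500
G1 X0.000 Y0.000
; layer 2
G0 Z6.500
G0 X0.000 Y0.000
G1 X22.000 Y0.000
G1 X22.000 Y5.000
G1 X0.000 Y5.000
G1 X0.000 Y0.000
; layer 3
G0 Z9.750
G0 X0.000 Y0.000
G1 X22.000 Y0.000
G1 X22.000 Y2.500
G1 X0.000 Y2.500
G1 X0.000 Y0.000
M2 ; end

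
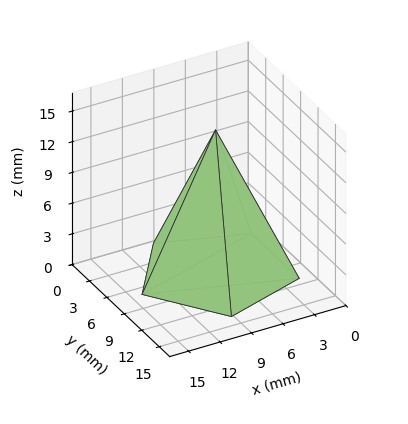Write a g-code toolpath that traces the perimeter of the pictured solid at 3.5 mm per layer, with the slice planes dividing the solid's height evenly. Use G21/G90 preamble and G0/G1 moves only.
Reading the render: the shape is a regular 5-sided pyramid, base circumscribed radius ≈ 7 mm, apex at z ≈ 14 mm (dimensions read to the nearest mm from the axis ticks). For the g-code, the solid's height is divided into equal slices at the stated Δz and each level perimeter traced with G1 moves after a G0 lift.

; perimeter-only toolpath
G21 ; units = mm
G90 ; absolute positioning
G28 ; home
; layer 1
G0 Z3.5
G0 X12.2 Y7.0
G1 X8.6 Y12.0
G1 X2.7 Y10.1
G1 X2.7 Y3.9
G1 X8.6 Y2.0
G1 X12.2 Y7.0
; layer 2
G0 Z7.0
G0 X10.5 Y7.0
G1 X8.1 Y10.3
G1 X4.2 Y9.1
G1 X4.2 Y5.0
G1 X8.1 Y3.6
G1 X10.5 Y7.0
; layer 3
G0 Z10.5
G0 X8.8 Y7.0
G1 X7.5 Y8.7
G1 X5.6 Y8.0
G1 X5.6 Y6.0
G1 X7.5 Y5.3
G1 X8.8 Y7.0
M2 ; end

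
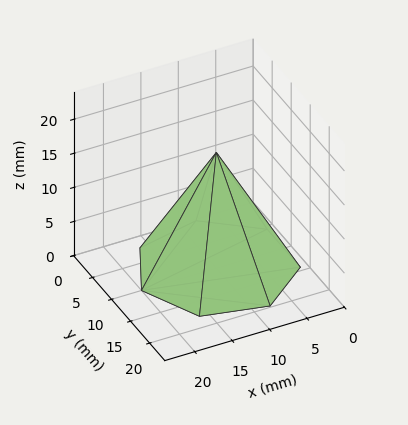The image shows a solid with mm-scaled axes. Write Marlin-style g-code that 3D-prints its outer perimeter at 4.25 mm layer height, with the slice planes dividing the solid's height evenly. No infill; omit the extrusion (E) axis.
Reading the render: the shape is a regular 7-sided pyramid, base circumscribed radius ≈ 10 mm, apex at z ≈ 17 mm (dimensions read to the nearest mm from the axis ticks). For the g-code, the solid's height is divided into equal slices at the stated Δz and each level perimeter traced with G1 moves after a G0 lift.

; perimeter-only toolpath
G21 ; units = mm
G90 ; absolute positioning
G28 ; home
; layer 1
G0 Z4.25
G0 X17.50 Y10.00
G1 X14.67 Y15.87
G1 X8.33 Y17.31
G1 X3.24 Y13.25
G1 X3.24 Y6.75
G1 X8.33 Y2.69
G1 X14.67 Y4.13
G1 X17.50 Y10.00
; layer 2
G0 Z8.50
G0 X15.00 Y10.00
G1 X13.12 Y13.91
G1 X8.88 Y14.88
G1 X5.50 Y12.17
G1 X5.50 Y7.83
G1 X8.88 Y5.12
G1 X13.12 Y6.09
G1 X15.00 Y10.00
; layer 3
G0 Z12.75
G0 X12.50 Y10.00
G1 X11.56 Y11.96
G1 X9.44 Y12.44
G1 X7.75 Y11.09
G1 X7.75 Y8.91
G1 X9.44 Y7.56
G1 X11.56 Y8.04
G1 X12.50 Y10.00
M2 ; end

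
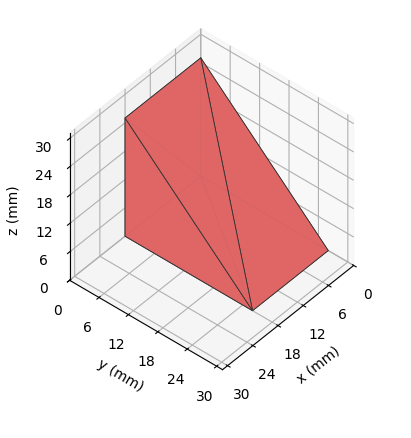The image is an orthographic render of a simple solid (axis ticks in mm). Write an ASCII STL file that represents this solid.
Reading the render: the shape is a wedge (ramp): 18 × 26 mm base, rising to 25 mm along the y=0 edge and sloping linearly to z=0 at y=26 (dimensions read to the nearest mm from the axis ticks). For the STL, each face is triangulated and given an outward normal.

solid part
  facet normal 0.0000 0.0000 -1.0000
    outer loop
      vertex 18.000 26.000 0.000
      vertex 18.000 0.000 0.000
      vertex 0.000 0.000 0.000
    endloop
  endfacet
  facet normal 0.0000 0.0000 -1.0000
    outer loop
      vertex 0.000 26.000 0.000
      vertex 18.000 26.000 0.000
      vertex 0.000 0.000 0.000
    endloop
  endfacet
  facet normal 0.0000 -1.0000 0.0000
    outer loop
      vertex 0.000 0.000 0.000
      vertex 18.000 0.000 0.000
      vertex 18.000 0.000 25.000
    endloop
  endfacet
  facet normal 0.0000 -1.0000 0.0000
    outer loop
      vertex 0.000 0.000 0.000
      vertex 18.000 0.000 25.000
      vertex 0.000 0.000 25.000
    endloop
  endfacet
  facet normal 0.0000 0.6931 0.7208
    outer loop
      vertex 0.000 0.000 25.000
      vertex 18.000 0.000 25.000
      vertex 18.000 26.000 0.000
    endloop
  endfacet
  facet normal 0.0000 0.6931 0.7208
    outer loop
      vertex 0.000 0.000 25.000
      vertex 18.000 26.000 0.000
      vertex 0.000 26.000 0.000
    endloop
  endfacet
  facet normal -1.0000 0.0000 0.0000
    outer loop
      vertex 0.000 0.000 25.000
      vertex 0.000 26.000 0.000
      vertex 0.000 0.000 0.000
    endloop
  endfacet
  facet normal 1.0000 0.0000 0.0000
    outer loop
      vertex 18.000 0.000 0.000
      vertex 18.000 26.000 0.000
      vertex 18.000 0.000 25.000
    endloop
  endfacet
endsolid part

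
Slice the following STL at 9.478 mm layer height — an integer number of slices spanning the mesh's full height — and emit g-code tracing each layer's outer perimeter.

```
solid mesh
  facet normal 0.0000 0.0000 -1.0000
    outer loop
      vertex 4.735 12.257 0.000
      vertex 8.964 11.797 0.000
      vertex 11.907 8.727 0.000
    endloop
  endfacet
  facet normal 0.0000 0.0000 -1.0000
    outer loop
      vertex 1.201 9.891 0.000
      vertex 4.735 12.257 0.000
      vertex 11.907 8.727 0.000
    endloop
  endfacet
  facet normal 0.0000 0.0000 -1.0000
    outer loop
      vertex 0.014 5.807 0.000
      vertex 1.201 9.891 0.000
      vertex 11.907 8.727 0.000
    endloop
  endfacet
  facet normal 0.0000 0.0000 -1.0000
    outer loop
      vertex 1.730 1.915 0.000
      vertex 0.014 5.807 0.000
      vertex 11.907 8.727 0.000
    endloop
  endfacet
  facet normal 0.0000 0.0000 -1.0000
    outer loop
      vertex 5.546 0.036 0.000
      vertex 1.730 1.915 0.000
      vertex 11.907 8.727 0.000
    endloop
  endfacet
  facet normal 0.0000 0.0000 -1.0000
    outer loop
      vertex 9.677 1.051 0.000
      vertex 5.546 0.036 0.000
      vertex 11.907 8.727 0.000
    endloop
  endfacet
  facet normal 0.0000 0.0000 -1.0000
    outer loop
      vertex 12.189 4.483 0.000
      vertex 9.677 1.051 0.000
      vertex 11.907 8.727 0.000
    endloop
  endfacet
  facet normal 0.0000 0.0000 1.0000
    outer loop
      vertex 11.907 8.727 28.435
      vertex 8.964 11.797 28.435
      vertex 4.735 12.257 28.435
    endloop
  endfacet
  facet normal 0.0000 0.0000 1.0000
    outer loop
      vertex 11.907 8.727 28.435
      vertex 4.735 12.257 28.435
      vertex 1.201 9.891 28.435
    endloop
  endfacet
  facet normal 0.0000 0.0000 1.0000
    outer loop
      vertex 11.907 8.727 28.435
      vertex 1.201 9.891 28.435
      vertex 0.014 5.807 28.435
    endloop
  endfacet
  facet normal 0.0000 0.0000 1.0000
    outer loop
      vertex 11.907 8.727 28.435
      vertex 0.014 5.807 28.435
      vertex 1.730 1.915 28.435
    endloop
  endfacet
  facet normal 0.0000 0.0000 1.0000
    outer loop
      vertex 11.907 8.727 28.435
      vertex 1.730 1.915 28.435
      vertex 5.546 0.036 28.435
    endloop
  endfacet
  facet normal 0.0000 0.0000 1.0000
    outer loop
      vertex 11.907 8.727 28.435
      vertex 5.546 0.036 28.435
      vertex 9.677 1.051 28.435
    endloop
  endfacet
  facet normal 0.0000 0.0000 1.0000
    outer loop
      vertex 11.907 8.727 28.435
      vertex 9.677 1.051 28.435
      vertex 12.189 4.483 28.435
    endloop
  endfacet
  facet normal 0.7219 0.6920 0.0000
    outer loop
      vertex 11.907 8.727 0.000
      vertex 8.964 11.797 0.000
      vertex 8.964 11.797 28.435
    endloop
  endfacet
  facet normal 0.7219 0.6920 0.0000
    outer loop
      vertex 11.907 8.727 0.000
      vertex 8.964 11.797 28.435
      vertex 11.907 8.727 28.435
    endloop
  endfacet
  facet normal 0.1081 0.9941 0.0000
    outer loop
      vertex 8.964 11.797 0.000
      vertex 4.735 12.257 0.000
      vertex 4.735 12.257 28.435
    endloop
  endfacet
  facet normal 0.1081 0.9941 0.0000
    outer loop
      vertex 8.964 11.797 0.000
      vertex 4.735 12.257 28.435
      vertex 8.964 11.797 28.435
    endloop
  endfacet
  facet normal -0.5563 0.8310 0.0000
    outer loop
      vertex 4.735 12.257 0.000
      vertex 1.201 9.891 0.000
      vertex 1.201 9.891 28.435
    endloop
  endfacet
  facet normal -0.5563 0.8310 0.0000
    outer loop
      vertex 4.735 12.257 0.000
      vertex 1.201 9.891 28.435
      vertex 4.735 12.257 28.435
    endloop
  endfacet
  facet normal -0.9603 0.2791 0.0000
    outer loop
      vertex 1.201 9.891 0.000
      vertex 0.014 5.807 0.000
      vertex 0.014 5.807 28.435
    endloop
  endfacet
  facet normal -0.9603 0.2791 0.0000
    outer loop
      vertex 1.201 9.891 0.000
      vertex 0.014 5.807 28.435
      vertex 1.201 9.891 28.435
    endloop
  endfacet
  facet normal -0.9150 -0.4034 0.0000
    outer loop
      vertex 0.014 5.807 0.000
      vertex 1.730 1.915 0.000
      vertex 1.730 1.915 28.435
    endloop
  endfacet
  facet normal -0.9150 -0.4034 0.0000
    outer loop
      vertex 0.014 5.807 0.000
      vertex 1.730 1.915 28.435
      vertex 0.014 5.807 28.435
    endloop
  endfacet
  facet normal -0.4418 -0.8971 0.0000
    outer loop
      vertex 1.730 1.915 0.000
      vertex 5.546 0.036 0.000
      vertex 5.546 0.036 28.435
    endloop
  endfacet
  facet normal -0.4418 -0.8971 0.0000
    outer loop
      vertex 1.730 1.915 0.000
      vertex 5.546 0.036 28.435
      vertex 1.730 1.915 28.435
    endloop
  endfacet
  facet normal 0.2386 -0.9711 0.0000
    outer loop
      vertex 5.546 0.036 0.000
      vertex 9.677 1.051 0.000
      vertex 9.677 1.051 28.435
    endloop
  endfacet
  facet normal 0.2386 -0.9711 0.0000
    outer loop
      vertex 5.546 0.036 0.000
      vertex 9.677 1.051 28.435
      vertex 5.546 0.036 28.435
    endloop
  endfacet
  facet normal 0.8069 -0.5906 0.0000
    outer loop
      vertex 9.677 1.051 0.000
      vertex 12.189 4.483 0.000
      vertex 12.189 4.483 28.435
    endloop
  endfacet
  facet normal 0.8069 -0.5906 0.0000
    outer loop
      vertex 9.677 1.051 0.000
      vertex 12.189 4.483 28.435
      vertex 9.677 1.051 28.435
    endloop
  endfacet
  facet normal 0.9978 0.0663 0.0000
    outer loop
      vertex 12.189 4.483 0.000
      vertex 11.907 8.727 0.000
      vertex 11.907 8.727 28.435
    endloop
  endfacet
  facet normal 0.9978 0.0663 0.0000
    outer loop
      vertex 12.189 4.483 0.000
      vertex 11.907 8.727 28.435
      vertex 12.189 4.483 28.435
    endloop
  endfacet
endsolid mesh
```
; perimeter-only toolpath
G21 ; units = mm
G90 ; absolute positioning
G28 ; home
; layer 1
G0 Z9.478
G0 X11.907 Y8.727
G1 X8.964 Y11.797
G1 X4.735 Y12.257
G1 X1.201 Y9.891
G1 X0.014 Y5.807
G1 X1.730 Y1.915
G1 X5.546 Y0.036
G1 X9.677 Y1.051
G1 X12.189 Y4.483
G1 X11.907 Y8.727
; layer 2
G0 Z18.957
G0 X11.907 Y8.727
G1 X8.964 Y11.797
G1 X4.735 Y12.257
G1 X1.201 Y9.891
G1 X0.014 Y5.807
G1 X1.730 Y1.915
G1 X5.546 Y0.036
G1 X9.677 Y1.051
G1 X12.189 Y4.483
G1 X11.907 Y8.727
; layer 3
G0 Z28.435
G0 X11.907 Y8.727
G1 X8.964 Y11.797
G1 X4.735 Y12.257
G1 X1.201 Y9.891
G1 X0.014 Y5.807
G1 X1.730 Y1.915
G1 X5.546 Y0.036
G1 X9.677 Y1.051
G1 X12.189 Y4.483
G1 X11.907 Y8.727
M2 ; end

The solid is a regular 9-sided prism (a cylinder approximated with 9 flat sides), circumscribed radius ≈ 6.22 mm, height ≈ 28.4 mm. Slicing at Δz = 9.478 mm — 3 equal slices spanning the solid's height, so layer i sits at z = i·h/3 — gives 3 non-empty perimeters. Each is a 9-segment closed polygon; G0 lifts to the layer z and rapids to the start vertex, then G1 traces the edges.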